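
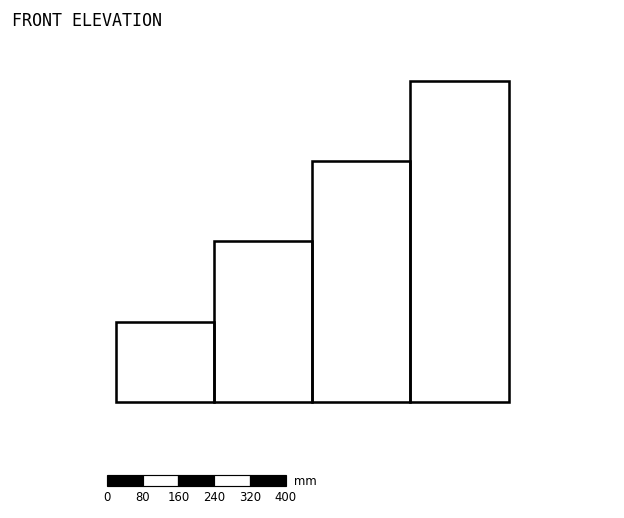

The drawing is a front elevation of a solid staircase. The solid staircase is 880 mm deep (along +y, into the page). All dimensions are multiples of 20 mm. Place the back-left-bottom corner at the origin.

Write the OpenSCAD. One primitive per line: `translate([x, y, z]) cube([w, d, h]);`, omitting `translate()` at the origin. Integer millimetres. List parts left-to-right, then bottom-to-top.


cube([220, 880, 180]);
translate([220, 0, 0]) cube([220, 880, 360]);
translate([440, 0, 0]) cube([220, 880, 540]);
translate([660, 0, 0]) cube([220, 880, 720]);


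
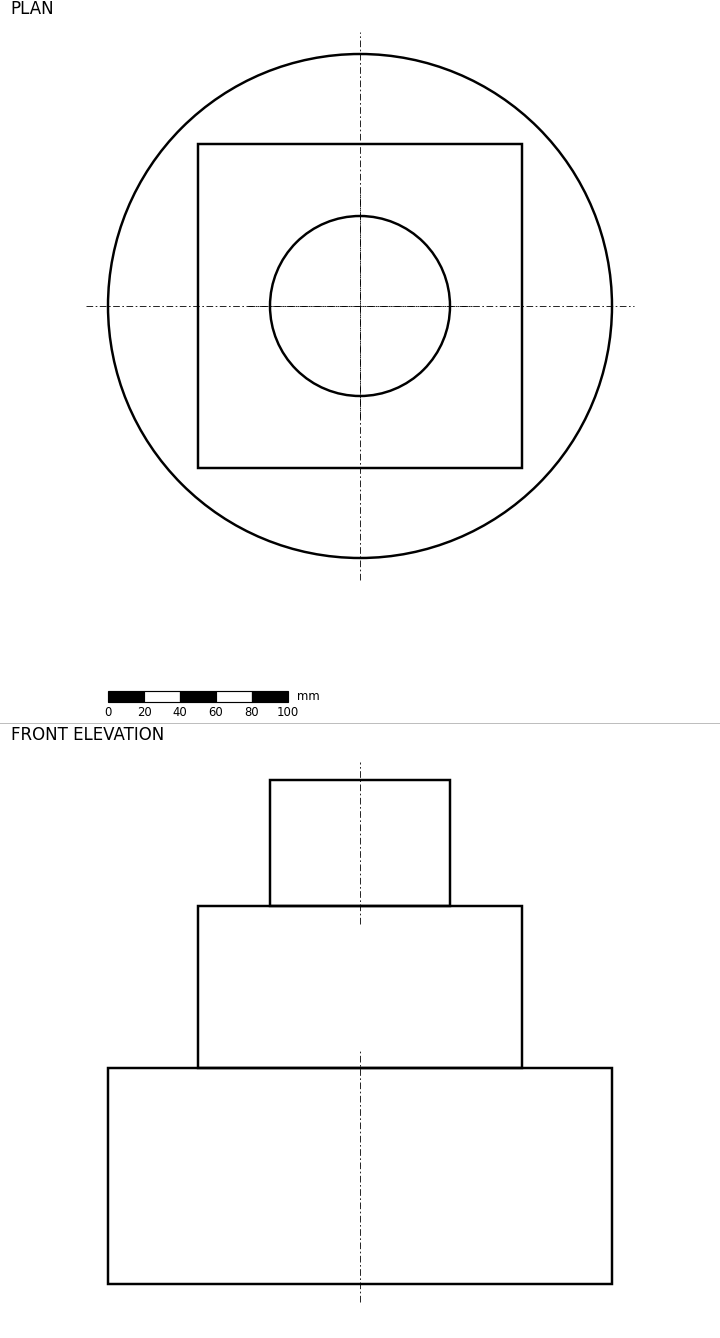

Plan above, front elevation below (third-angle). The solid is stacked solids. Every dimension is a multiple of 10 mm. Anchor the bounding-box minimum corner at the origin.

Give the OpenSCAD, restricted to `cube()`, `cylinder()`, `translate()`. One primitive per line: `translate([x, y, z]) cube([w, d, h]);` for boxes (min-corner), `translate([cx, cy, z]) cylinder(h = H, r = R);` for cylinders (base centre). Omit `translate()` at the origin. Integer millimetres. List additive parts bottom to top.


translate([140, 140, 0]) cylinder(h = 120, r = 140);
translate([50, 50, 120]) cube([180, 180, 90]);
translate([140, 140, 210]) cylinder(h = 70, r = 50);


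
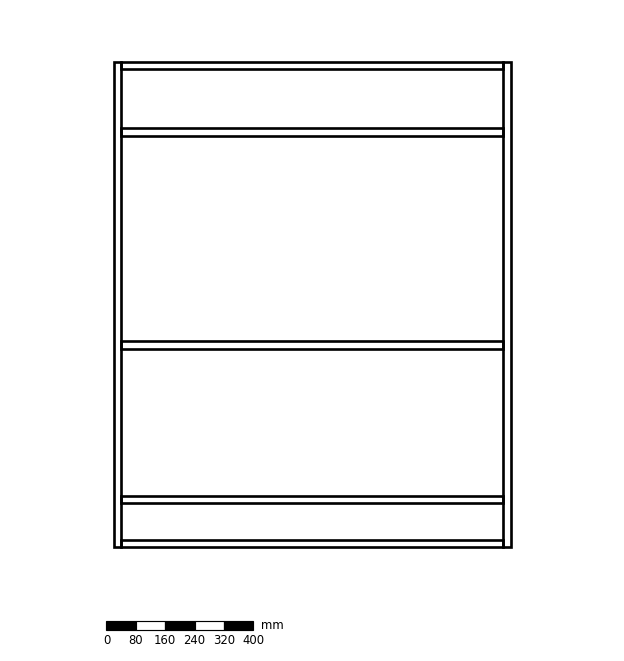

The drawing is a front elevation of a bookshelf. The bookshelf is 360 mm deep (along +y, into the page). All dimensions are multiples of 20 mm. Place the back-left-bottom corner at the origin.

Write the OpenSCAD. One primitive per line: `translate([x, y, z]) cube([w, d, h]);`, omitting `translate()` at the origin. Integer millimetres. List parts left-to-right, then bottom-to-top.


cube([20, 360, 1320]);
translate([20, 0, 0]) cube([1040, 360, 20]);
translate([20, 0, 120]) cube([1040, 360, 20]);
translate([20, 0, 540]) cube([1040, 360, 20]);
translate([20, 0, 1120]) cube([1040, 360, 20]);
translate([20, 0, 1300]) cube([1040, 360, 20]);
translate([1060, 0, 0]) cube([20, 360, 1320]);


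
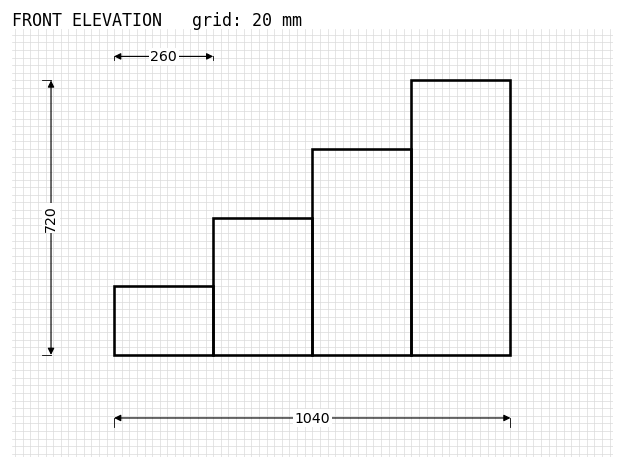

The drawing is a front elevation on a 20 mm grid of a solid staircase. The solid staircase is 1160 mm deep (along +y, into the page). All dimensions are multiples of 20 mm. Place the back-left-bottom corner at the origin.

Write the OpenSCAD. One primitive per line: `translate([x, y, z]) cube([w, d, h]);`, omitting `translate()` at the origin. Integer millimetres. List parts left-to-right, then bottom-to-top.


cube([260, 1160, 180]);
translate([260, 0, 0]) cube([260, 1160, 360]);
translate([520, 0, 0]) cube([260, 1160, 540]);
translate([780, 0, 0]) cube([260, 1160, 720]);


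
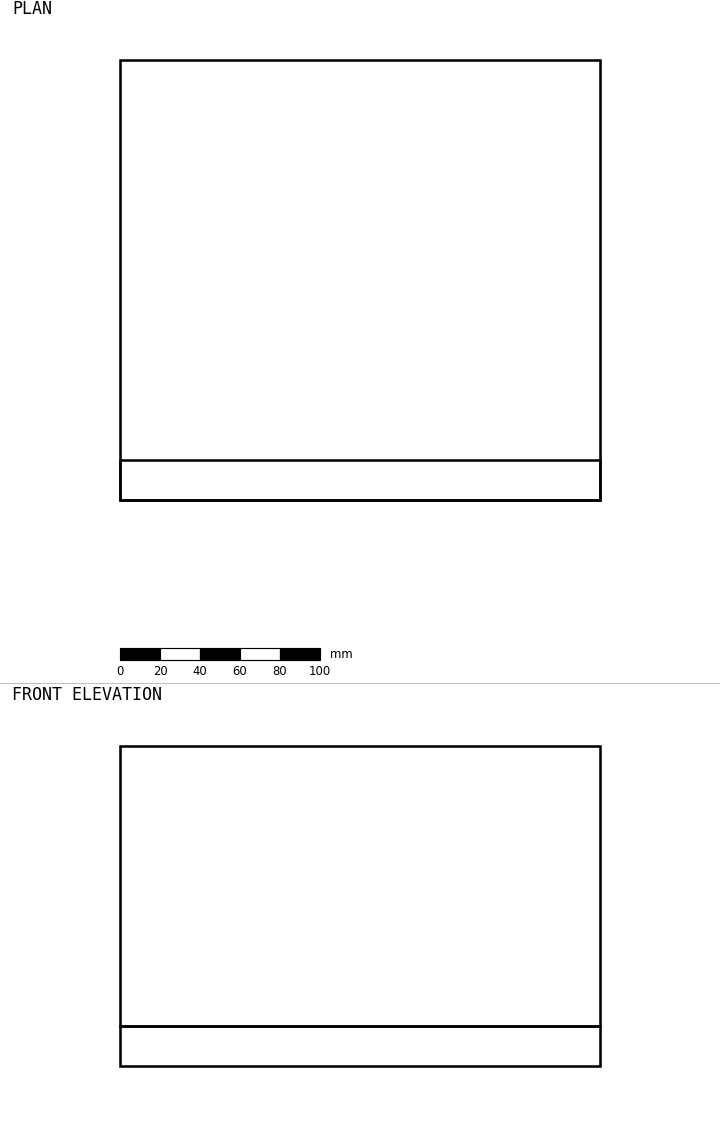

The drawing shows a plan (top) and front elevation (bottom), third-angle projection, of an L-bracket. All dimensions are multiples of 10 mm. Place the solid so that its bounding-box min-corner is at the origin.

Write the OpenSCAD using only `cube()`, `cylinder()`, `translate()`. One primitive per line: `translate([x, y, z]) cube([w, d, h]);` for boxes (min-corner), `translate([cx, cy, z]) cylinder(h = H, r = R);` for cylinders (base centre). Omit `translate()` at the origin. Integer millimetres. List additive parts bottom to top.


cube([240, 220, 20]);
translate([0, 0, 20]) cube([240, 20, 140]);


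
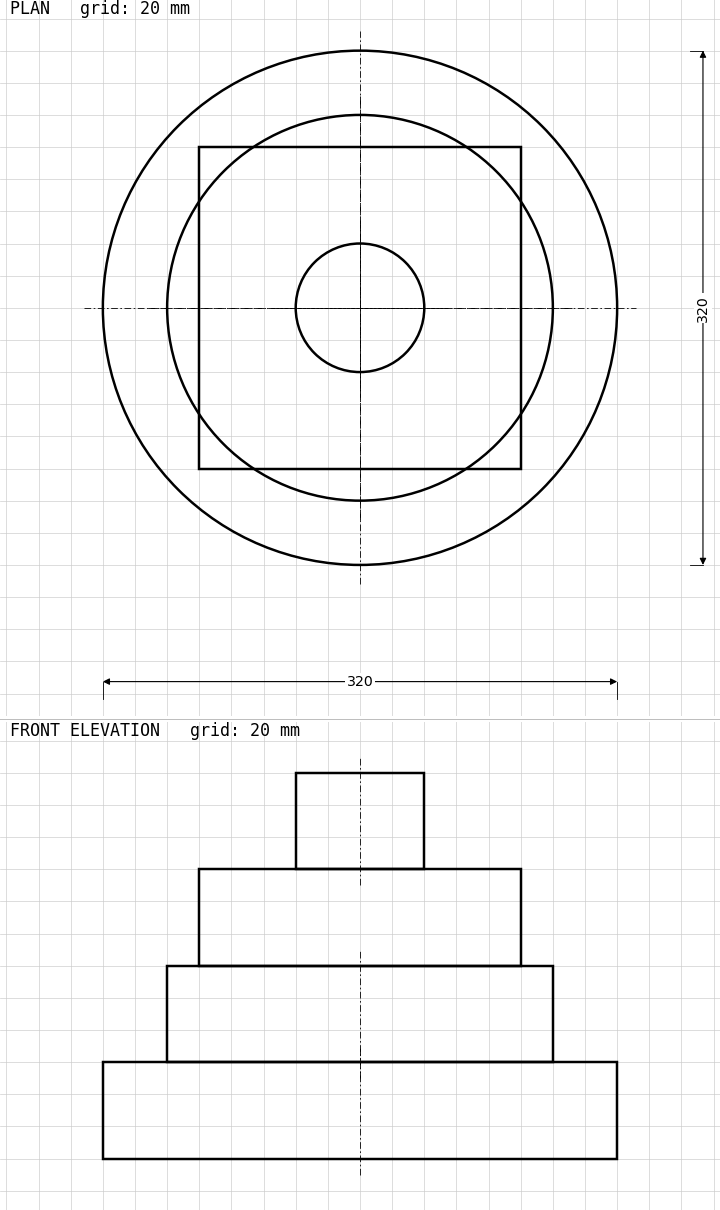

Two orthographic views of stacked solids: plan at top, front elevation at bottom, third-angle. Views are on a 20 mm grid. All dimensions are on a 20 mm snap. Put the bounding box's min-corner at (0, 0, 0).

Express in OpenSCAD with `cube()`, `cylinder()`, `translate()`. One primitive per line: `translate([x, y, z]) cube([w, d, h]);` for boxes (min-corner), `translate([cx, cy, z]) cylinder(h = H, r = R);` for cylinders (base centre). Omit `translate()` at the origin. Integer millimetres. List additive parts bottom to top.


translate([160, 160, 0]) cylinder(h = 60, r = 160);
translate([160, 160, 60]) cylinder(h = 60, r = 120);
translate([60, 60, 120]) cube([200, 200, 60]);
translate([160, 160, 180]) cylinder(h = 60, r = 40);


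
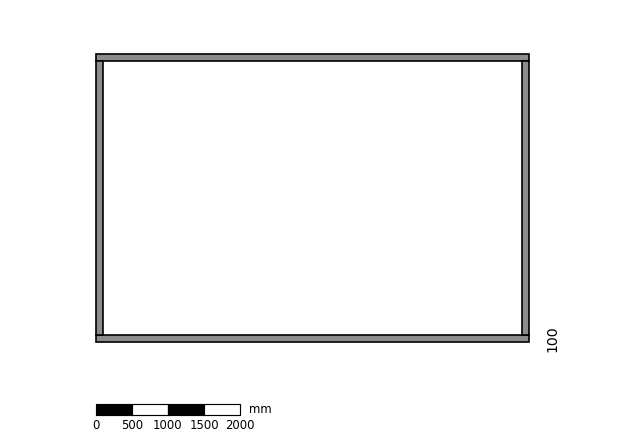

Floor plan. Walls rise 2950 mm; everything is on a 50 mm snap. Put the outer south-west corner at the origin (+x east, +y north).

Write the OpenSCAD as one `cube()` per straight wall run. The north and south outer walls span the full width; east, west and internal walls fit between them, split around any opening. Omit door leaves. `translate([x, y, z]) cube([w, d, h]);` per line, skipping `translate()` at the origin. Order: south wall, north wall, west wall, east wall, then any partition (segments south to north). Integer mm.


cube([6000, 100, 2950]);
translate([0, 3900, 0]) cube([6000, 100, 2950]);
translate([0, 100, 0]) cube([100, 3800, 2950]);
translate([5900, 100, 0]) cube([100, 3800, 2950]);


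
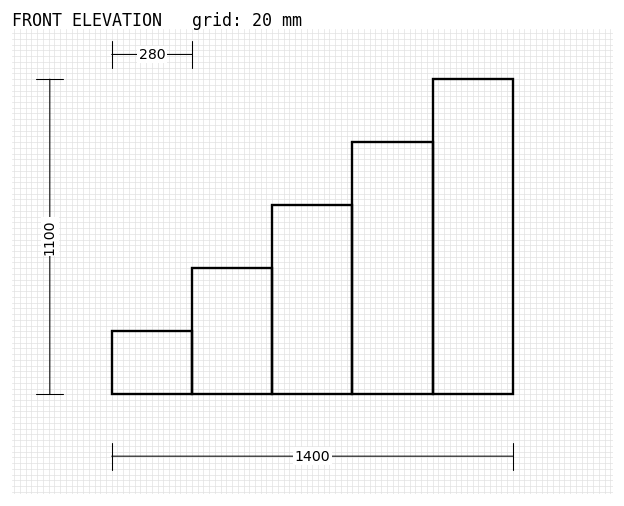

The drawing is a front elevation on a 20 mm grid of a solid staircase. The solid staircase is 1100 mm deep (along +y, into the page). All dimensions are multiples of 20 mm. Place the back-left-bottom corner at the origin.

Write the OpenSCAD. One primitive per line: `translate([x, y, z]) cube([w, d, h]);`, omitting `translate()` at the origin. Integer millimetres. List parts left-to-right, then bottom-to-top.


cube([280, 1100, 220]);
translate([280, 0, 0]) cube([280, 1100, 440]);
translate([560, 0, 0]) cube([280, 1100, 660]);
translate([840, 0, 0]) cube([280, 1100, 880]);
translate([1120, 0, 0]) cube([280, 1100, 1100]);


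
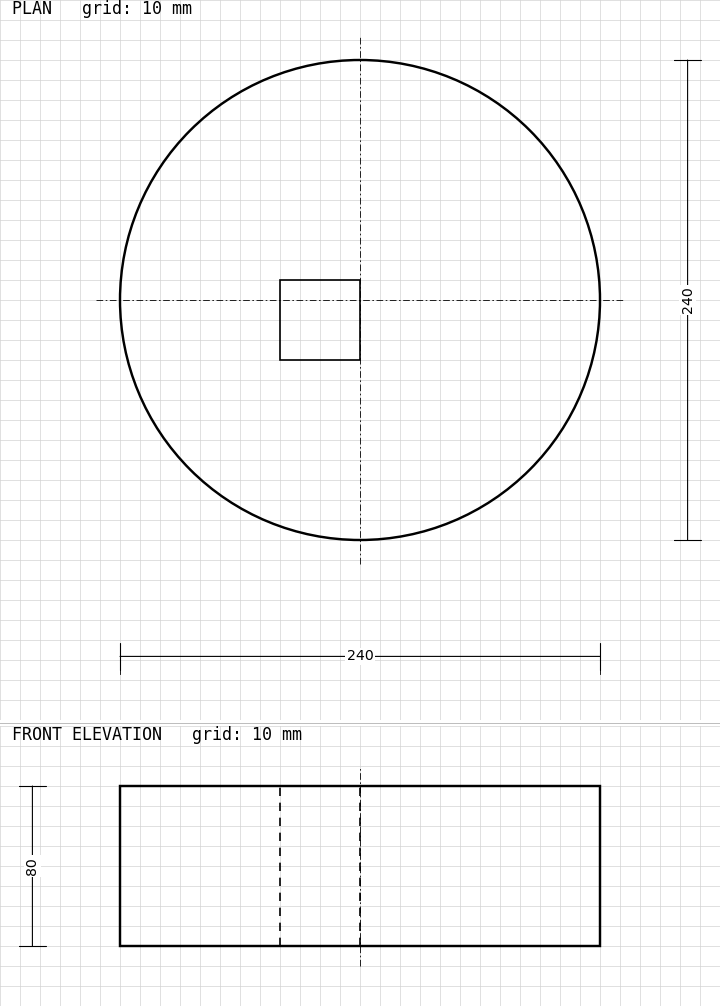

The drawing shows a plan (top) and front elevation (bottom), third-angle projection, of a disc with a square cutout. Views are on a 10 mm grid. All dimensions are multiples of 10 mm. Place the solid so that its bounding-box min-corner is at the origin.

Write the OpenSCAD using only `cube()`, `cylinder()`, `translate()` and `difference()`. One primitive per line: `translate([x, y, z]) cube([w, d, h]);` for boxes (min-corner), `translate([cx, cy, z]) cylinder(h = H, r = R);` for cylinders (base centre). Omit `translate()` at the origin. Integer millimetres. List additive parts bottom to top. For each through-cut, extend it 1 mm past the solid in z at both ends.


difference() {
  translate([120, 120, 0]) cylinder(h = 80, r = 120);
  translate([80, 90, -1]) cube([40, 40, 82]);
}


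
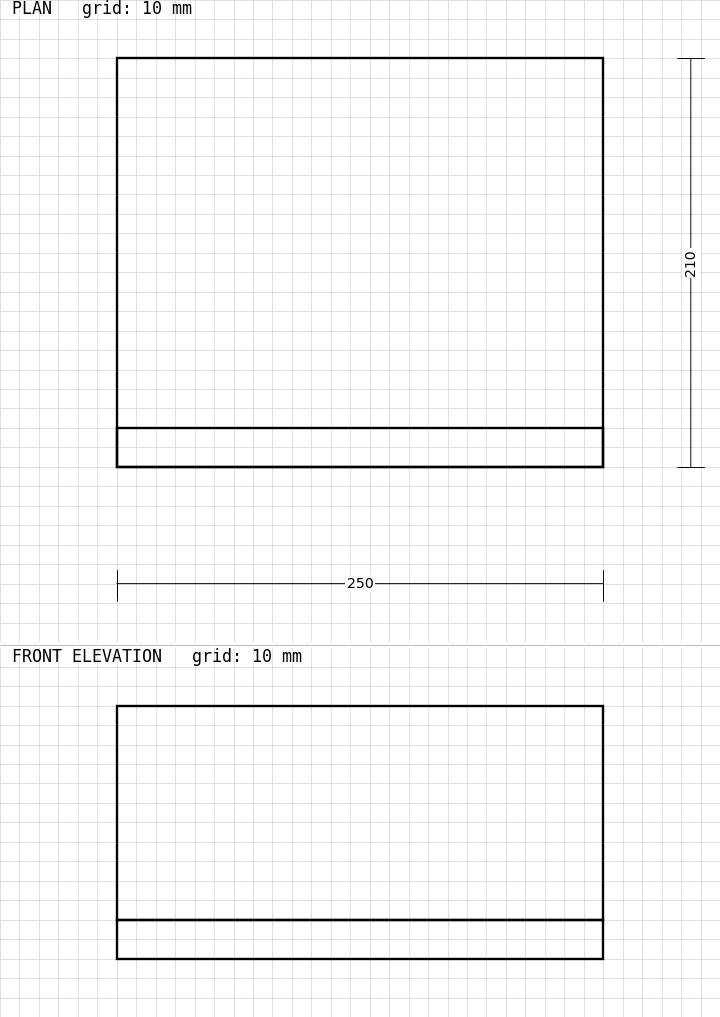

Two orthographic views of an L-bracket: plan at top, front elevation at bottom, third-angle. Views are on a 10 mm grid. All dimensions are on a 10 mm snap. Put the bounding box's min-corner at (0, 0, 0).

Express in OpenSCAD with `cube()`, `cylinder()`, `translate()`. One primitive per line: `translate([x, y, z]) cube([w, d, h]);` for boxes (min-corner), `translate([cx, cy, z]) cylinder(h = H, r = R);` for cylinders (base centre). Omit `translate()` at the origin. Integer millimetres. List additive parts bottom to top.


cube([250, 210, 20]);
translate([0, 0, 20]) cube([250, 20, 110]);


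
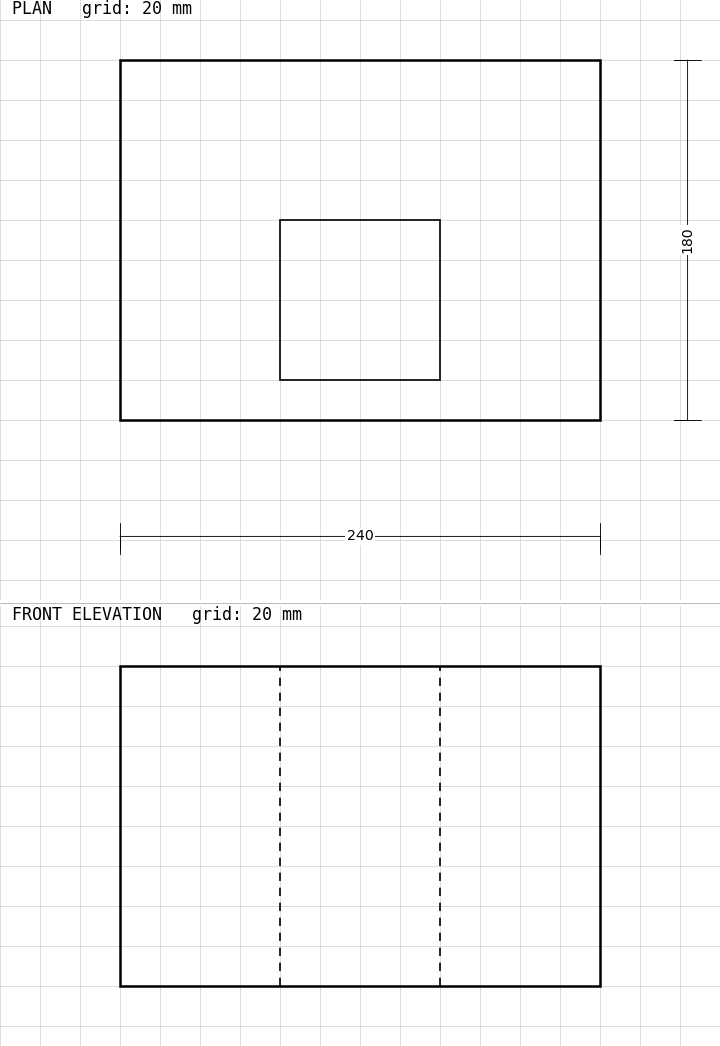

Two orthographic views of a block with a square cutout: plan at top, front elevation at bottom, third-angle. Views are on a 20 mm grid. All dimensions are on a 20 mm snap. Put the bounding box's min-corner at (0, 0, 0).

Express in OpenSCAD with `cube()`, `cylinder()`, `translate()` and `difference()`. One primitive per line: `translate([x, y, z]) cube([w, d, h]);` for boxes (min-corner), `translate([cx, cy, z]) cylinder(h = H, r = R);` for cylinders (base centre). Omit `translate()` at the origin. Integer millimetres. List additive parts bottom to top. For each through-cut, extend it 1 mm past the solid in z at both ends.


difference() {
  cube([240, 180, 160]);
  translate([80, 20, -1]) cube([80, 80, 162]);
}


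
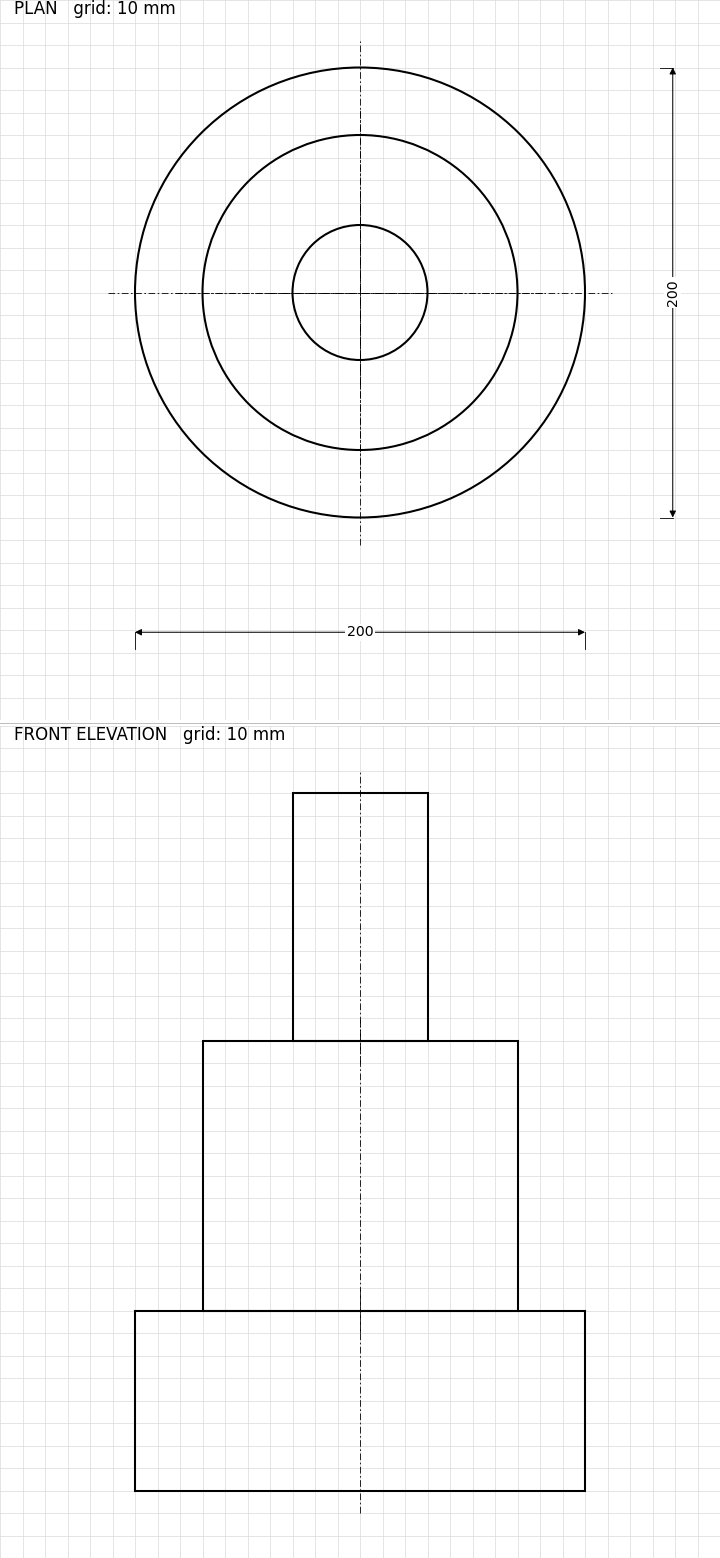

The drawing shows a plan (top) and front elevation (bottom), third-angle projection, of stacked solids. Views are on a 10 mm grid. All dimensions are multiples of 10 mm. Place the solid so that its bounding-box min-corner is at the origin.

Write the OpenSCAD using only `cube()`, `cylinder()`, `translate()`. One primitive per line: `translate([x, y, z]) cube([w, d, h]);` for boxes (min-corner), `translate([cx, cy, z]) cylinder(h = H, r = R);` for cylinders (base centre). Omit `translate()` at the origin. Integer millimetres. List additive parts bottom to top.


translate([100, 100, 0]) cylinder(h = 80, r = 100);
translate([100, 100, 80]) cylinder(h = 120, r = 70);
translate([100, 100, 200]) cylinder(h = 110, r = 30);


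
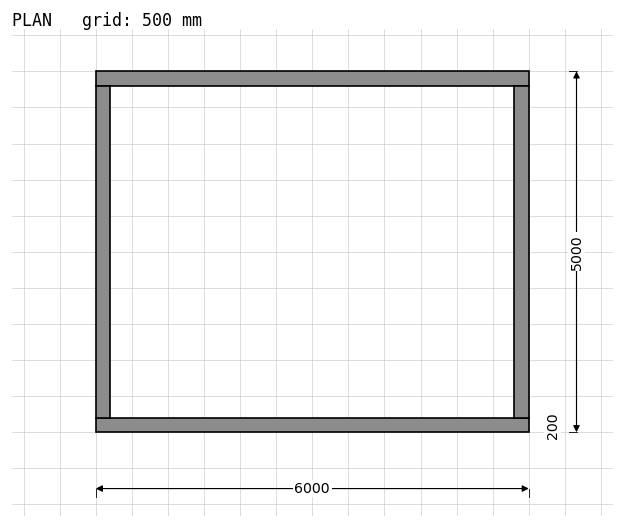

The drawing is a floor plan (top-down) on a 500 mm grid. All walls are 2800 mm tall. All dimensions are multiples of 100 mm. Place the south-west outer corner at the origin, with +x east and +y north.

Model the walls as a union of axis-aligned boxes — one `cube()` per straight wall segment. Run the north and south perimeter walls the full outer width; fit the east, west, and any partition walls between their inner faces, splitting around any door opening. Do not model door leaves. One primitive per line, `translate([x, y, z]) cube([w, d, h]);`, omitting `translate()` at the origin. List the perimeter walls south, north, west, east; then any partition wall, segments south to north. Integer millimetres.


cube([6000, 200, 2800]);
translate([0, 4800, 0]) cube([6000, 200, 2800]);
translate([0, 200, 0]) cube([200, 4600, 2800]);
translate([5800, 200, 0]) cube([200, 4600, 2800]);


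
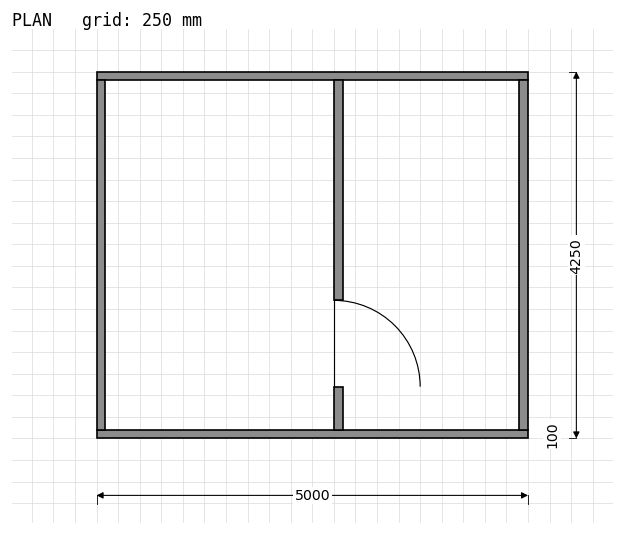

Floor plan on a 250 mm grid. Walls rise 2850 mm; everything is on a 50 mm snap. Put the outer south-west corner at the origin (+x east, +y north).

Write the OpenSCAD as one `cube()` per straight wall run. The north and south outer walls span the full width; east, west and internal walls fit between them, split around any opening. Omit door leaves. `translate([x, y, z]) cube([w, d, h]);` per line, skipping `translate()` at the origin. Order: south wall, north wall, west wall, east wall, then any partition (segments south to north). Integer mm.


cube([5000, 100, 2850]);
translate([0, 4150, 0]) cube([5000, 100, 2850]);
translate([0, 100, 0]) cube([100, 4050, 2850]);
translate([4900, 100, 0]) cube([100, 4050, 2850]);
translate([2750, 100, 0]) cube([100, 500, 2850]);
translate([2750, 1600, 0]) cube([100, 2550, 2850]);


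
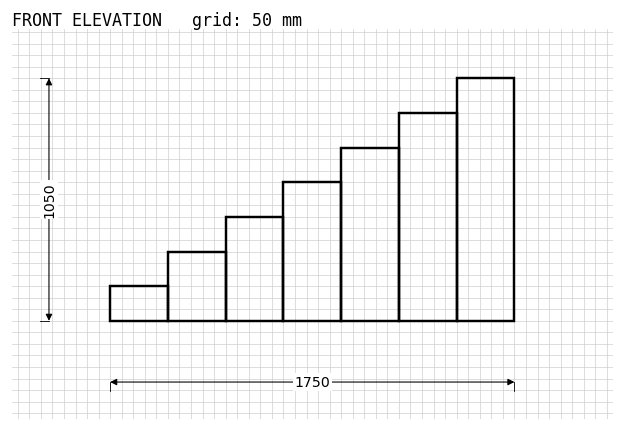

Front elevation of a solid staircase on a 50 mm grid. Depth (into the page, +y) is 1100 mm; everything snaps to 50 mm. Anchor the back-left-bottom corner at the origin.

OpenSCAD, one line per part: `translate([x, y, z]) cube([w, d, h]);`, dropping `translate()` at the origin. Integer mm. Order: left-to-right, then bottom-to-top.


cube([250, 1100, 150]);
translate([250, 0, 0]) cube([250, 1100, 300]);
translate([500, 0, 0]) cube([250, 1100, 450]);
translate([750, 0, 0]) cube([250, 1100, 600]);
translate([1000, 0, 0]) cube([250, 1100, 750]);
translate([1250, 0, 0]) cube([250, 1100, 900]);
translate([1500, 0, 0]) cube([250, 1100, 1050]);


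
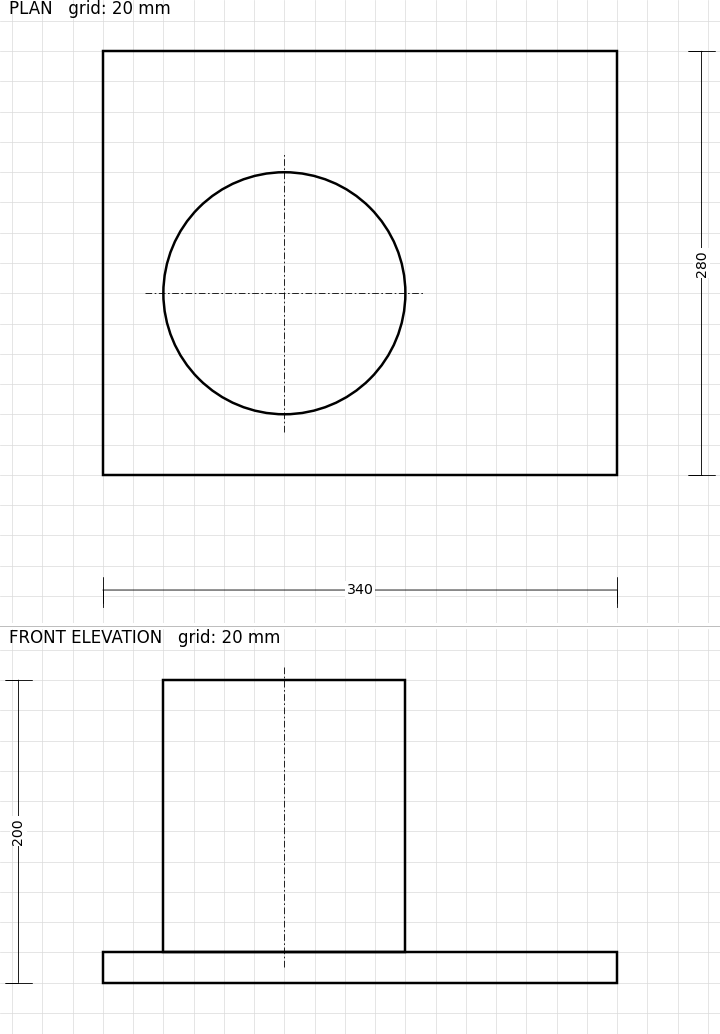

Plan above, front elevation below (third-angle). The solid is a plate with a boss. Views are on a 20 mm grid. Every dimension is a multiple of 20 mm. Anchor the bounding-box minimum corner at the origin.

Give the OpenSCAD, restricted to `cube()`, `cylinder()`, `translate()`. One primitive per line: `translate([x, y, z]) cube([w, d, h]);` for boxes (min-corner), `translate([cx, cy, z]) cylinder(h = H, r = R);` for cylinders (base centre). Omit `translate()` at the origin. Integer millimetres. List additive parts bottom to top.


cube([340, 280, 20]);
translate([120, 120, 20]) cylinder(h = 180, r = 80);


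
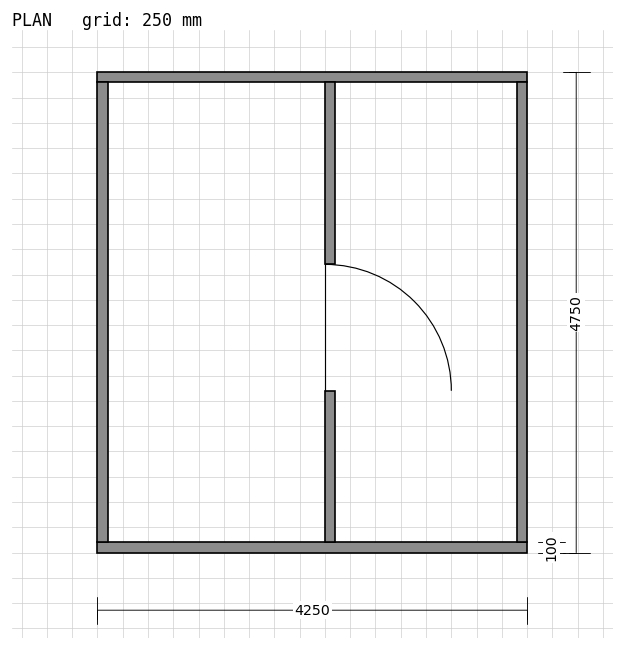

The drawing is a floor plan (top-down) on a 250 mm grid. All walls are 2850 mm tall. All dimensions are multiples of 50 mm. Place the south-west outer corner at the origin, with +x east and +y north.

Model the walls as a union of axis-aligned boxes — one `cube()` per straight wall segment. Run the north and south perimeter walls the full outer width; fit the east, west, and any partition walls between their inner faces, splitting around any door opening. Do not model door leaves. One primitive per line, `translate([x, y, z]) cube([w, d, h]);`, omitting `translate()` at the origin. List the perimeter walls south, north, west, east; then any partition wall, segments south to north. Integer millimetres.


cube([4250, 100, 2850]);
translate([0, 4650, 0]) cube([4250, 100, 2850]);
translate([0, 100, 0]) cube([100, 4550, 2850]);
translate([4150, 100, 0]) cube([100, 4550, 2850]);
translate([2250, 100, 0]) cube([100, 1500, 2850]);
translate([2250, 2850, 0]) cube([100, 1800, 2850]);


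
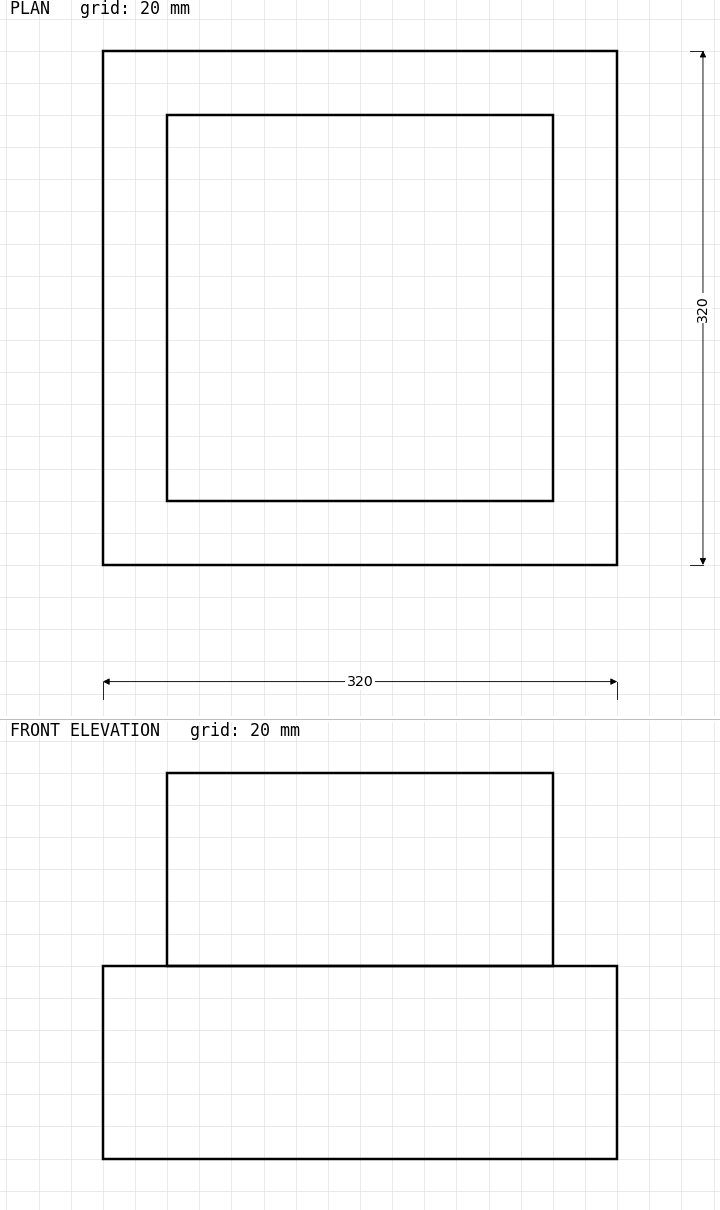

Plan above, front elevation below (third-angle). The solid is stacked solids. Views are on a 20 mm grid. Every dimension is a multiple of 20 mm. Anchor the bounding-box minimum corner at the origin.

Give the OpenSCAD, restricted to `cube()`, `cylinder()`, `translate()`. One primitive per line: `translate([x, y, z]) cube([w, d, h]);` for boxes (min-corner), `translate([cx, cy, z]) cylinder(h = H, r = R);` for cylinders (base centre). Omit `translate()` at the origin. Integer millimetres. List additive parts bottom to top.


cube([320, 320, 120]);
translate([40, 40, 120]) cube([240, 240, 120]);


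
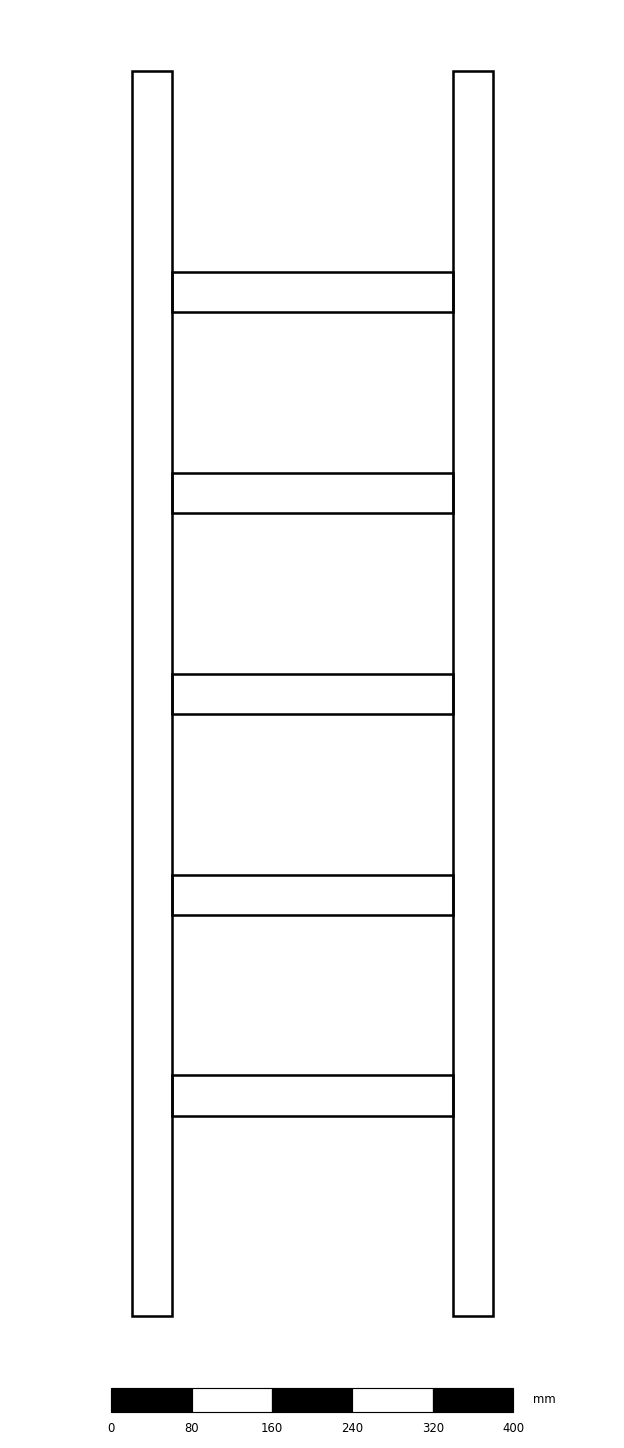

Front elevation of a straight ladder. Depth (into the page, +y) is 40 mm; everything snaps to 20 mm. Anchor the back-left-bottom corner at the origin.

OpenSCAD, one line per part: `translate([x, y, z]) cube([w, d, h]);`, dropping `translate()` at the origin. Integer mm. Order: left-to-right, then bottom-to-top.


cube([40, 40, 1240]);
translate([40, 0, 200]) cube([280, 40, 40]);
translate([40, 0, 400]) cube([280, 40, 40]);
translate([40, 0, 600]) cube([280, 40, 40]);
translate([40, 0, 800]) cube([280, 40, 40]);
translate([40, 0, 1000]) cube([280, 40, 40]);
translate([320, 0, 0]) cube([40, 40, 1240]);


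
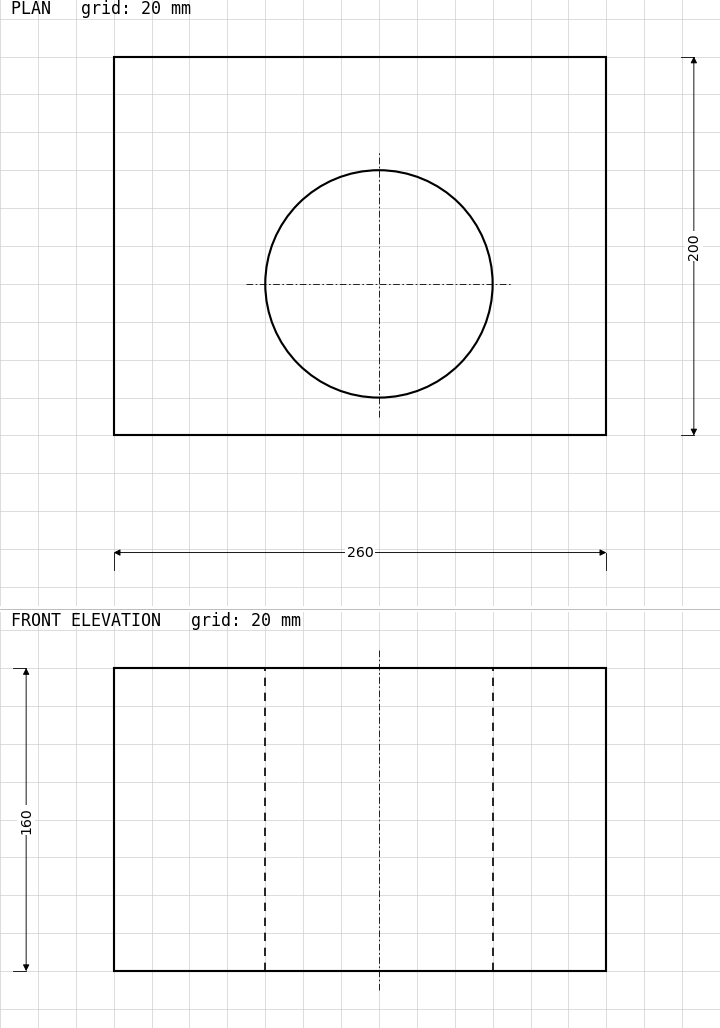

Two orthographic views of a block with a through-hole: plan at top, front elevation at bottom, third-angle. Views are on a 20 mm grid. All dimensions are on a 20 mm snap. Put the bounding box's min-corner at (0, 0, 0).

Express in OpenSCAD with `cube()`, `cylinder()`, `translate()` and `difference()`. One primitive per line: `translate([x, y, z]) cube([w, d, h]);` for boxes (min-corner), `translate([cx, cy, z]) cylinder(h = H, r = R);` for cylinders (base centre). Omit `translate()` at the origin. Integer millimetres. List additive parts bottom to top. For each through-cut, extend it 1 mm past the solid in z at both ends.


difference() {
  cube([260, 200, 160]);
  translate([140, 80, -1]) cylinder(h = 162, r = 60);
}


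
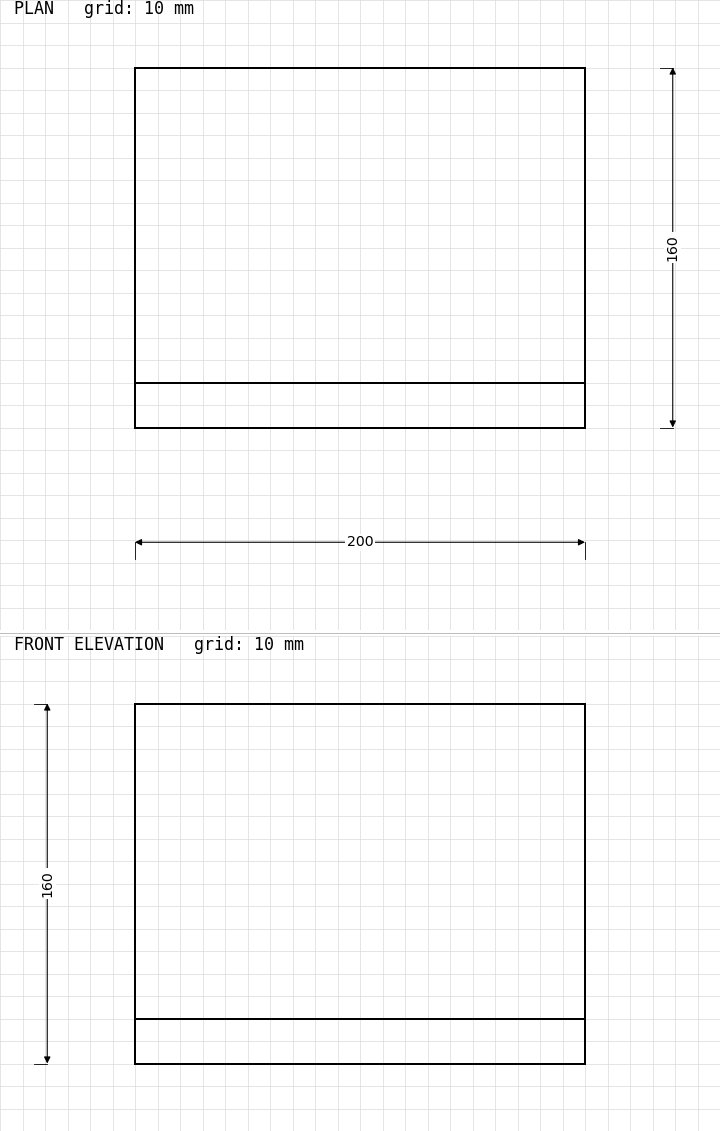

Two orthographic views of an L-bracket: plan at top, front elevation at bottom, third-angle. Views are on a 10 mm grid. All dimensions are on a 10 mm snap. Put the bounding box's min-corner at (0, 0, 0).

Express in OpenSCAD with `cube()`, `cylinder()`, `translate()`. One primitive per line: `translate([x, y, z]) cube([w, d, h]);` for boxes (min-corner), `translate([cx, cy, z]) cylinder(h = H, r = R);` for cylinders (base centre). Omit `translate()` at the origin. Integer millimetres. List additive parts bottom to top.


cube([200, 160, 20]);
translate([0, 0, 20]) cube([200, 20, 140]);


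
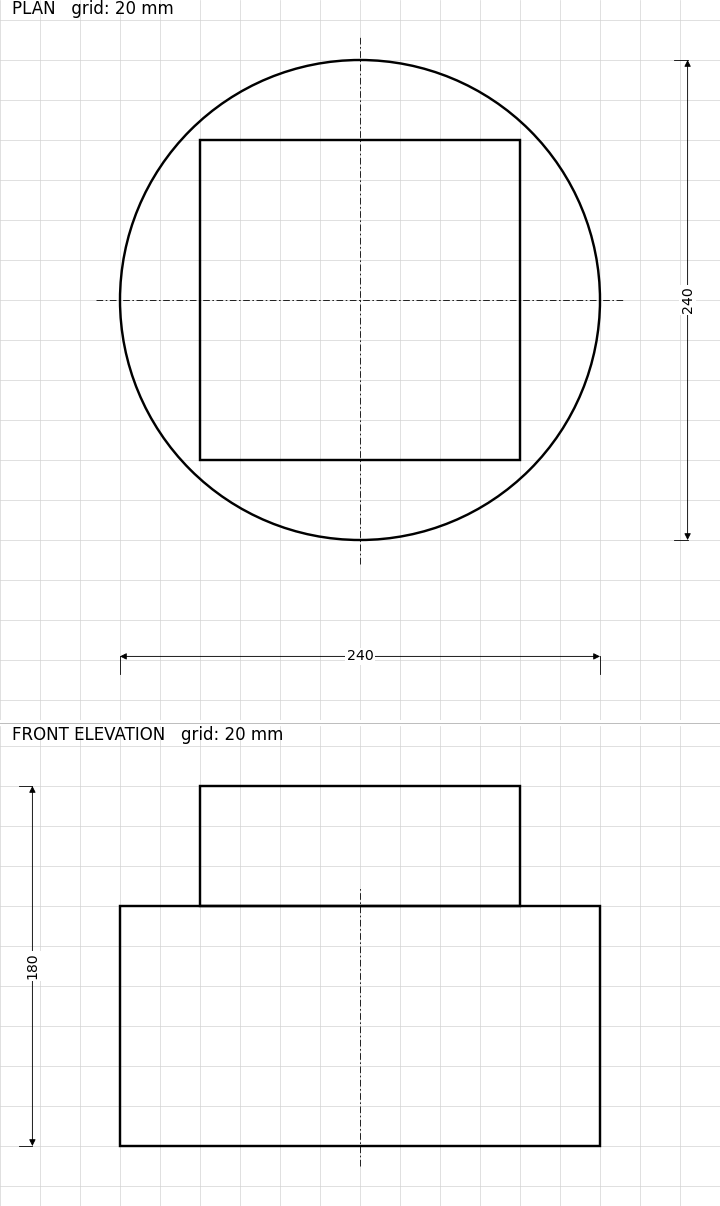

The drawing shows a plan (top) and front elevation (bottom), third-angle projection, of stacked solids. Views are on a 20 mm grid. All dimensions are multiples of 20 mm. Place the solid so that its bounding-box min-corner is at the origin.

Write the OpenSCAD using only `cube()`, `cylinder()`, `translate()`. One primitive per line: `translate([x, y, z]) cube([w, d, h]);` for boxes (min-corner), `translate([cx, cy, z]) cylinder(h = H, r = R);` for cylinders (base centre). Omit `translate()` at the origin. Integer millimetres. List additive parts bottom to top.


translate([120, 120, 0]) cylinder(h = 120, r = 120);
translate([40, 40, 120]) cube([160, 160, 60]);


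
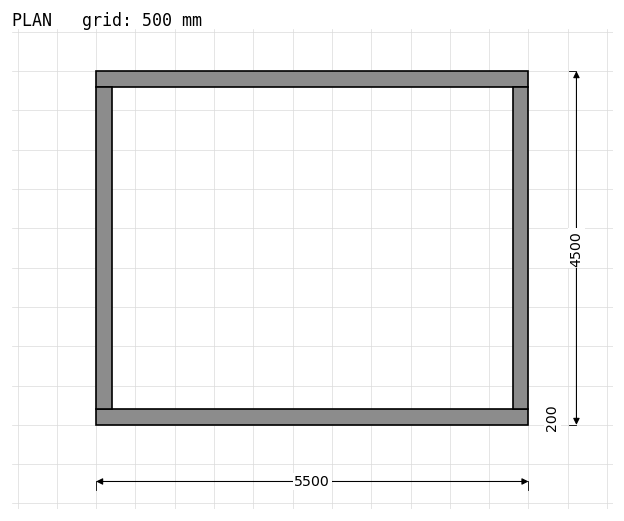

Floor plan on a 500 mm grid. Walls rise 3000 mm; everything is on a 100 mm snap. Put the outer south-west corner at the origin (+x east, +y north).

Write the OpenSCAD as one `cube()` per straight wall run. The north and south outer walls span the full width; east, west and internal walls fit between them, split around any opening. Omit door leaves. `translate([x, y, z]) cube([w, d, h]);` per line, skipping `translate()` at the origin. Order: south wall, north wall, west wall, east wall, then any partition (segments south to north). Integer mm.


cube([5500, 200, 3000]);
translate([0, 4300, 0]) cube([5500, 200, 3000]);
translate([0, 200, 0]) cube([200, 4100, 3000]);
translate([5300, 200, 0]) cube([200, 4100, 3000]);


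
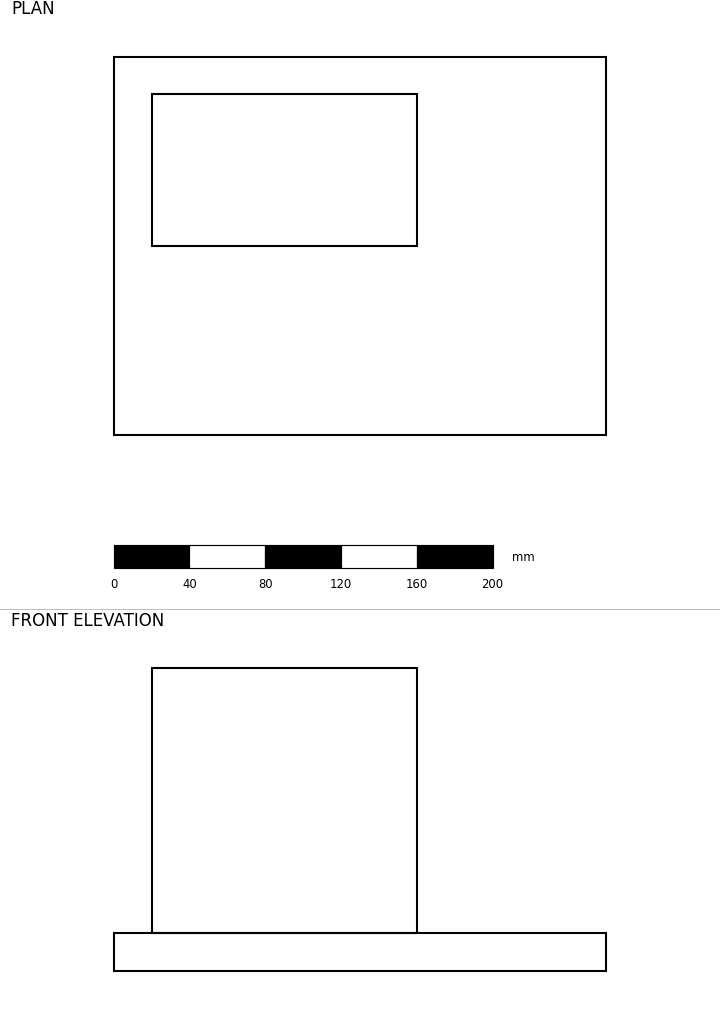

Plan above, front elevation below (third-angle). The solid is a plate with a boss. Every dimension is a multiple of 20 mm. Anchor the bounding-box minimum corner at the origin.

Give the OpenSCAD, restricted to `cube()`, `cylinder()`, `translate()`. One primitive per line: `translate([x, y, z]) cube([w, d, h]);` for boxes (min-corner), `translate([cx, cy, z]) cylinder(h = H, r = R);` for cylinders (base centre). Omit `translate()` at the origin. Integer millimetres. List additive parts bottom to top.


cube([260, 200, 20]);
translate([20, 100, 20]) cube([140, 80, 140]);


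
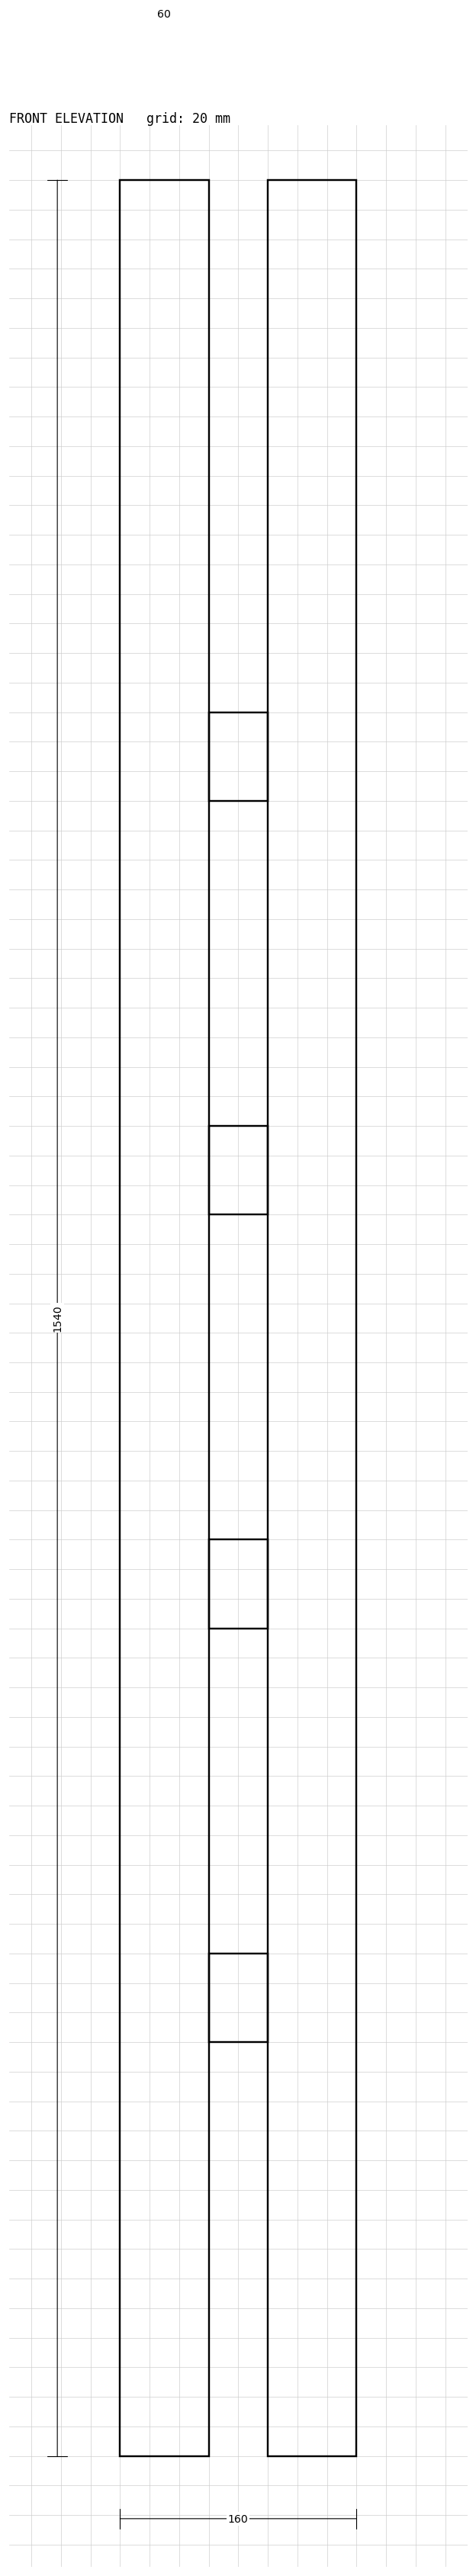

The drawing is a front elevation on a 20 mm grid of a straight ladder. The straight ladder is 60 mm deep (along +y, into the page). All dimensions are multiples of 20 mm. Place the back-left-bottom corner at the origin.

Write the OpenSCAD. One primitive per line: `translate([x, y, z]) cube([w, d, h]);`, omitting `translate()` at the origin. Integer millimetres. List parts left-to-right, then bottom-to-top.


cube([60, 60, 1540]);
translate([60, 0, 280]) cube([40, 60, 60]);
translate([60, 0, 560]) cube([40, 60, 60]);
translate([60, 0, 840]) cube([40, 60, 60]);
translate([60, 0, 1120]) cube([40, 60, 60]);
translate([100, 0, 0]) cube([60, 60, 1540]);


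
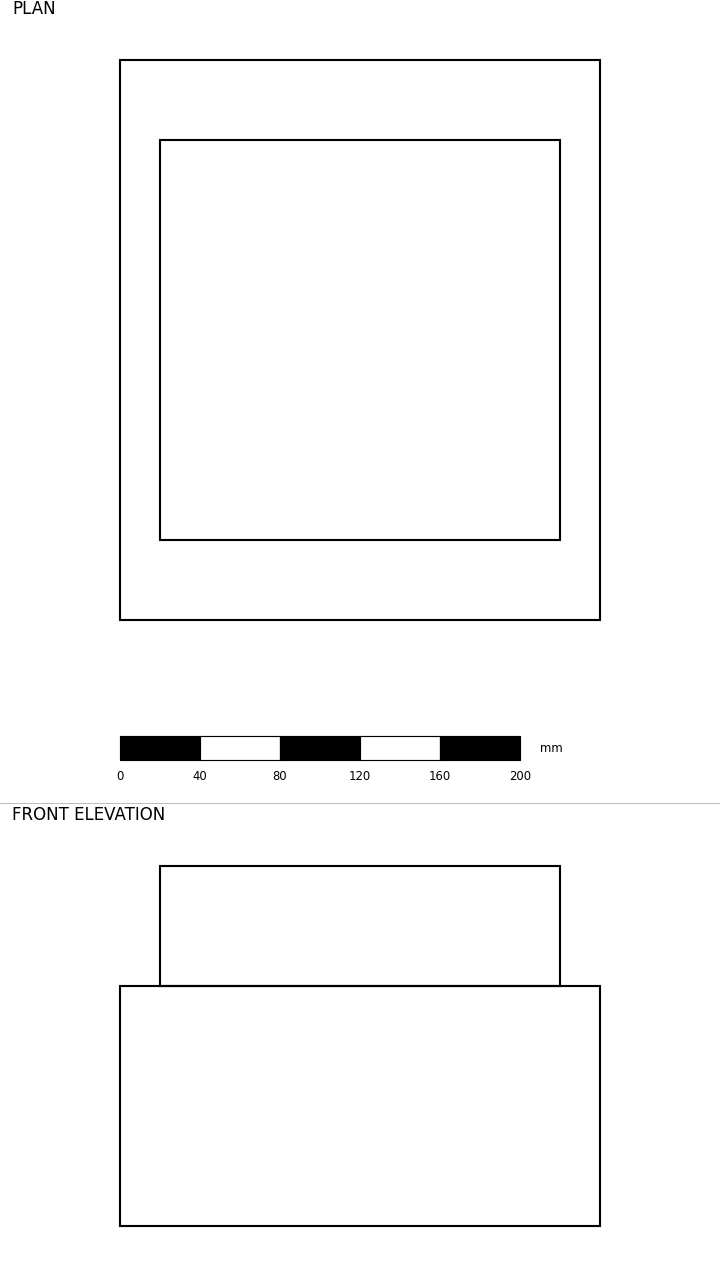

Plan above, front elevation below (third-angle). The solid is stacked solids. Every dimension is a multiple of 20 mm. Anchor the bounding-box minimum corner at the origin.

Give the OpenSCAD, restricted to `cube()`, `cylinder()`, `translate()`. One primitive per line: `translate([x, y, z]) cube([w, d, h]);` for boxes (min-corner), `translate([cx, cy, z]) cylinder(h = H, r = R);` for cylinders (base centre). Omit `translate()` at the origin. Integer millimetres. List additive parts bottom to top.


cube([240, 280, 120]);
translate([20, 40, 120]) cube([200, 200, 60]);


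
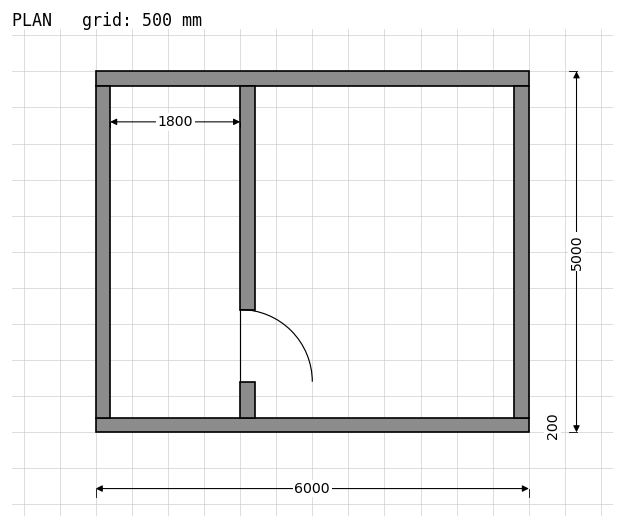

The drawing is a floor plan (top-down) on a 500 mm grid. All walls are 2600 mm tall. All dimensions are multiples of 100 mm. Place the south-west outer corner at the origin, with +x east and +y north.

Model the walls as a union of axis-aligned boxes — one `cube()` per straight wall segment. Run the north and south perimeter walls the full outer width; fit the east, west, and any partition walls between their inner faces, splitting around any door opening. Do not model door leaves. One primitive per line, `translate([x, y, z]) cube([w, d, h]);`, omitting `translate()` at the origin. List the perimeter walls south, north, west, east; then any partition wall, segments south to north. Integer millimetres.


cube([6000, 200, 2600]);
translate([0, 4800, 0]) cube([6000, 200, 2600]);
translate([0, 200, 0]) cube([200, 4600, 2600]);
translate([5800, 200, 0]) cube([200, 4600, 2600]);
translate([2000, 200, 0]) cube([200, 500, 2600]);
translate([2000, 1700, 0]) cube([200, 3100, 2600]);


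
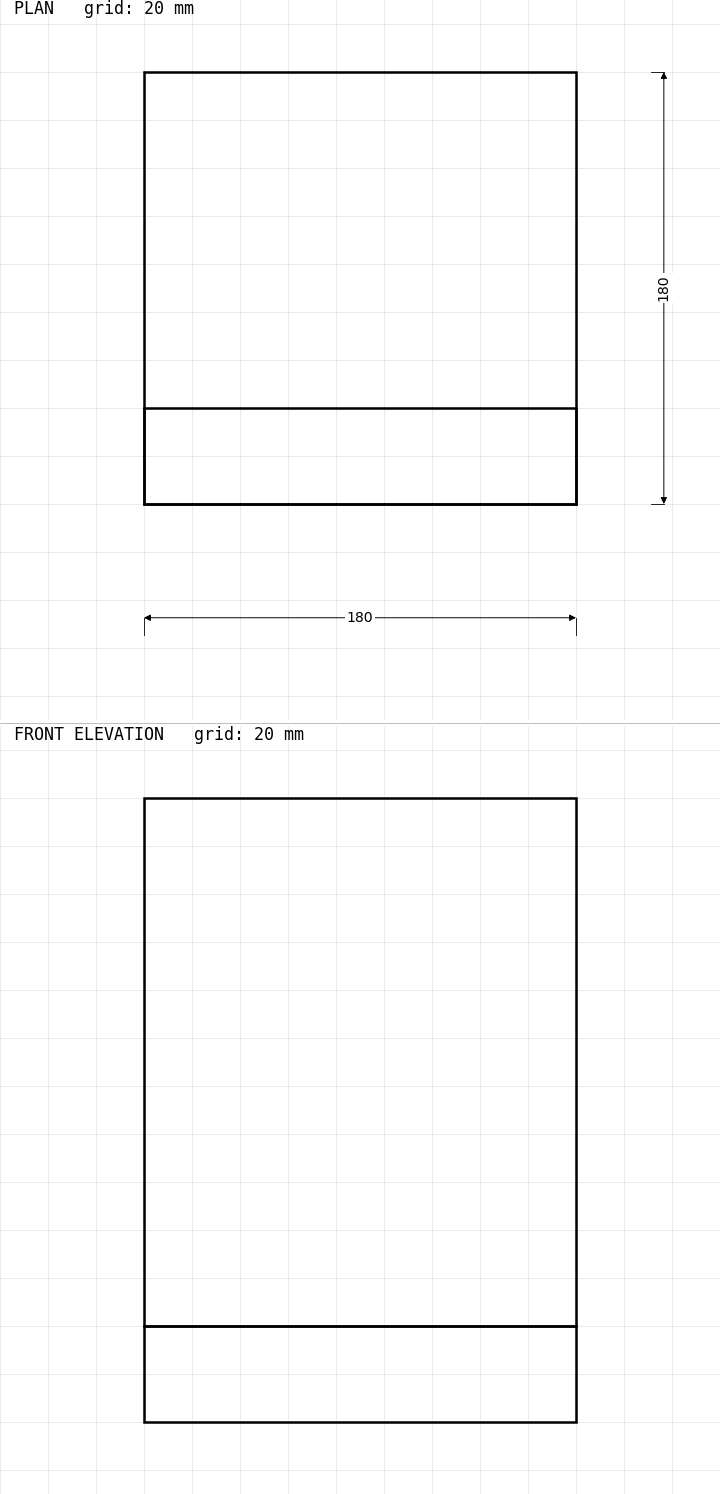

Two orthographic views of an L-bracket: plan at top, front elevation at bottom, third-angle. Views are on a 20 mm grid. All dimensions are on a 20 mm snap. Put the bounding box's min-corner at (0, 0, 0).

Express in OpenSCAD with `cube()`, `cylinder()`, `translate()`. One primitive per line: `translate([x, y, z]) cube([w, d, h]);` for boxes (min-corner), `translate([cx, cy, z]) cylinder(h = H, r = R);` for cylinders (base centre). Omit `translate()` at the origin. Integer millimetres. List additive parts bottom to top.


cube([180, 180, 40]);
translate([0, 0, 40]) cube([180, 40, 220]);


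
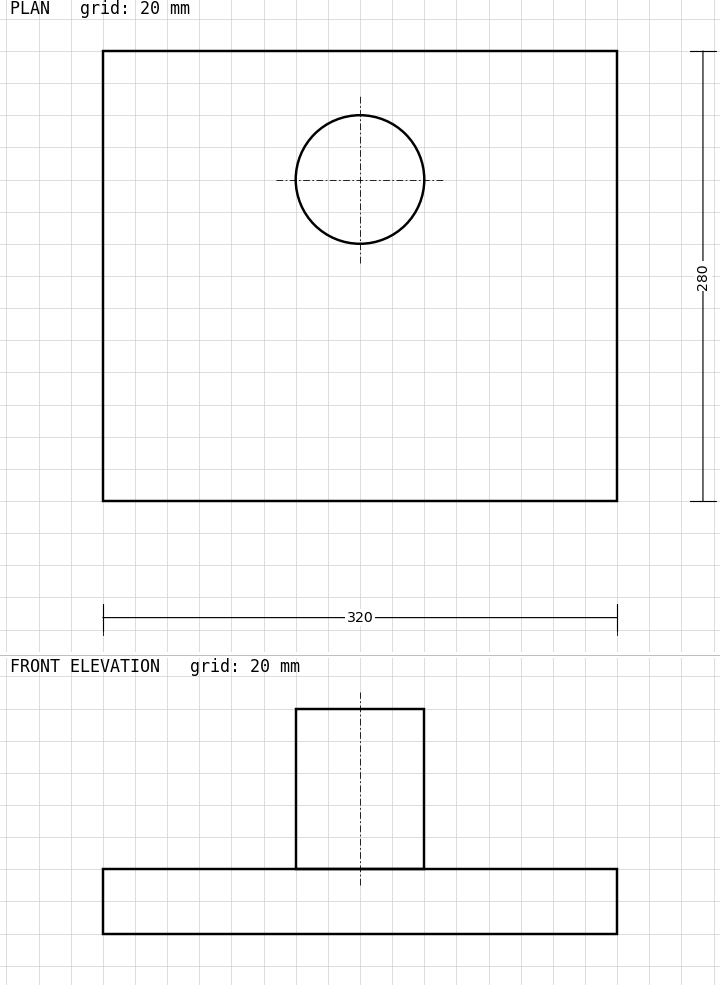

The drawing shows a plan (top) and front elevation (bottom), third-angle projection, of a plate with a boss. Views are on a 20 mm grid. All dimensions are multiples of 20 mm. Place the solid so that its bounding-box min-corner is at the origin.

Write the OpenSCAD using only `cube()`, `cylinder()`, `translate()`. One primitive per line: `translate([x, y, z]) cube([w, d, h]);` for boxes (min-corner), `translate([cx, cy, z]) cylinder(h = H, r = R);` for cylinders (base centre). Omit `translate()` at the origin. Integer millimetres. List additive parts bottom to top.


cube([320, 280, 40]);
translate([160, 200, 40]) cylinder(h = 100, r = 40);


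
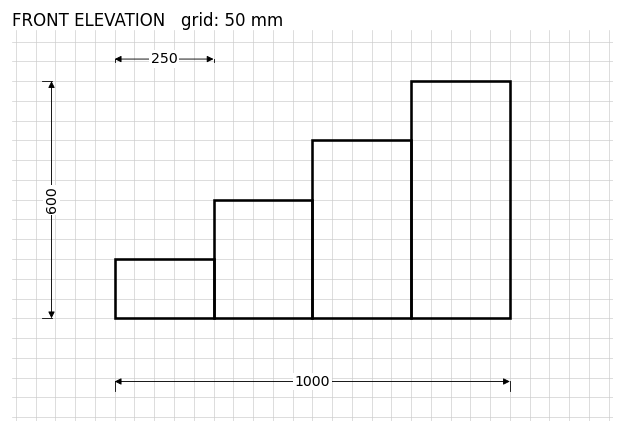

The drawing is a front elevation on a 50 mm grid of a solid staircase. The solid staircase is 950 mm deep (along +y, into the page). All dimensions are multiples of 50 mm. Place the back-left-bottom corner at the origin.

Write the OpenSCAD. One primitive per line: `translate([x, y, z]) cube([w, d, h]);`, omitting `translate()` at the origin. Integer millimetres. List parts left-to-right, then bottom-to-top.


cube([250, 950, 150]);
translate([250, 0, 0]) cube([250, 950, 300]);
translate([500, 0, 0]) cube([250, 950, 450]);
translate([750, 0, 0]) cube([250, 950, 600]);


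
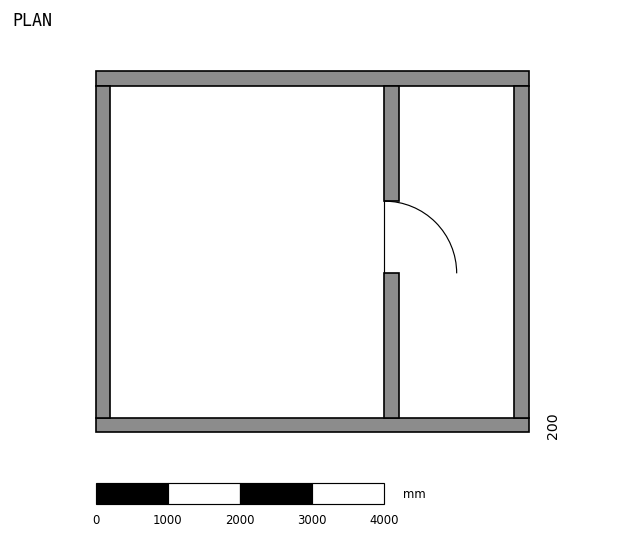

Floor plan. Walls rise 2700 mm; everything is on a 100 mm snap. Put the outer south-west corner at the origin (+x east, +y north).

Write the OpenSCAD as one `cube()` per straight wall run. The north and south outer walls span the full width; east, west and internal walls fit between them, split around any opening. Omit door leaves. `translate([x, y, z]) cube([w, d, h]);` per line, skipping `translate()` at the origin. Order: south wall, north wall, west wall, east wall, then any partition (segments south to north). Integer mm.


cube([6000, 200, 2700]);
translate([0, 4800, 0]) cube([6000, 200, 2700]);
translate([0, 200, 0]) cube([200, 4600, 2700]);
translate([5800, 200, 0]) cube([200, 4600, 2700]);
translate([4000, 200, 0]) cube([200, 2000, 2700]);
translate([4000, 3200, 0]) cube([200, 1600, 2700]);


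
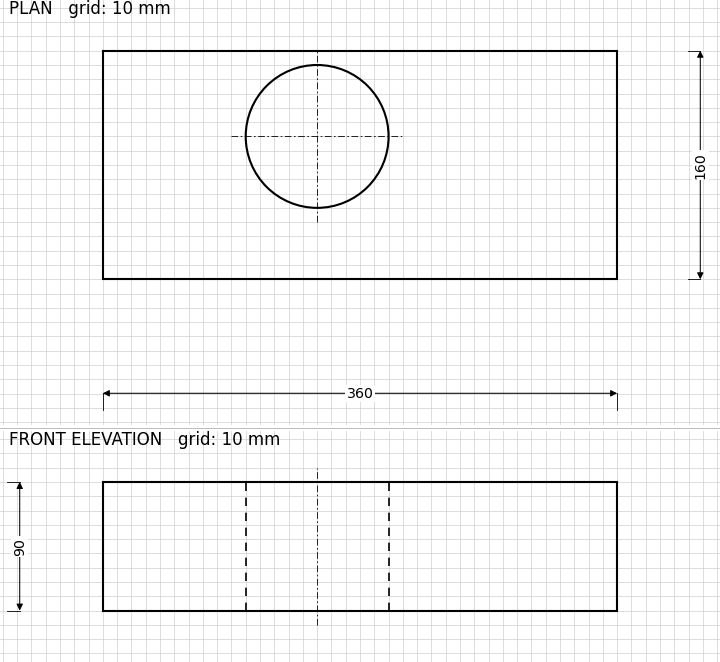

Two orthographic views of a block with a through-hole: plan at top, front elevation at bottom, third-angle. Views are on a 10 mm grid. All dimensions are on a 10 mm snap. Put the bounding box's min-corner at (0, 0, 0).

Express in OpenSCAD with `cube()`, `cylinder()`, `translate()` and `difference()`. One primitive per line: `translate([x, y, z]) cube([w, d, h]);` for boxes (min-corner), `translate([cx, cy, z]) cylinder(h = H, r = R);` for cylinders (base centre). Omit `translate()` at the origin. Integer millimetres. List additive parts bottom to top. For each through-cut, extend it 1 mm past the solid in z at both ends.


difference() {
  cube([360, 160, 90]);
  translate([150, 100, -1]) cylinder(h = 92, r = 50);
}


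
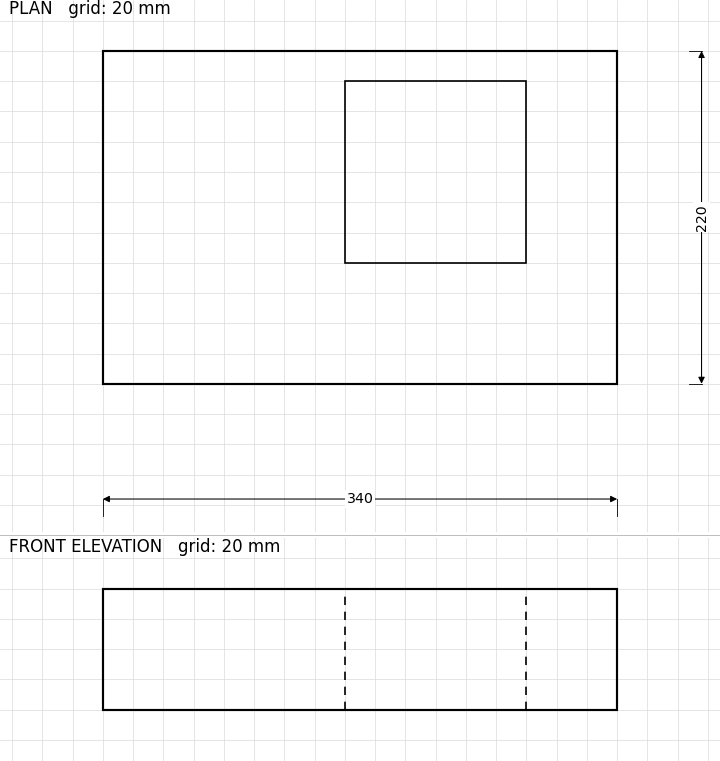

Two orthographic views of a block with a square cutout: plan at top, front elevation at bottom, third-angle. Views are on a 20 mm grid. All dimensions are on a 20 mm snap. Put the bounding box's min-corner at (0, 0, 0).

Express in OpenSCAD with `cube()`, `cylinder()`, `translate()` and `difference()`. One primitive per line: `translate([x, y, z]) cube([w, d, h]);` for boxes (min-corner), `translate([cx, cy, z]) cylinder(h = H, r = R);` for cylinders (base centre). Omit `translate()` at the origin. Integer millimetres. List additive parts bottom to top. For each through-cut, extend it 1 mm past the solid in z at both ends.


difference() {
  cube([340, 220, 80]);
  translate([160, 80, -1]) cube([120, 120, 82]);
}


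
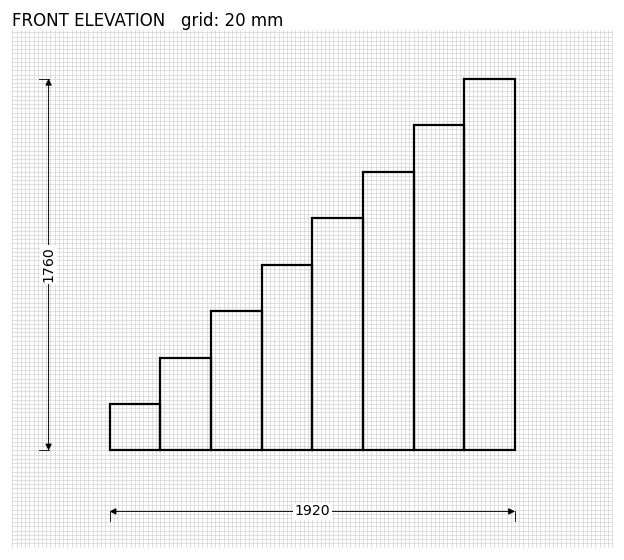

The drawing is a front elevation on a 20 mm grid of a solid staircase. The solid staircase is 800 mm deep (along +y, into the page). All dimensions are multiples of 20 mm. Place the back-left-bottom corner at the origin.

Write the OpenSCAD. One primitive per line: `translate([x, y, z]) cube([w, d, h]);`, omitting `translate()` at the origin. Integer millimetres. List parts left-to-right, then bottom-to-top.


cube([240, 800, 220]);
translate([240, 0, 0]) cube([240, 800, 440]);
translate([480, 0, 0]) cube([240, 800, 660]);
translate([720, 0, 0]) cube([240, 800, 880]);
translate([960, 0, 0]) cube([240, 800, 1100]);
translate([1200, 0, 0]) cube([240, 800, 1320]);
translate([1440, 0, 0]) cube([240, 800, 1540]);
translate([1680, 0, 0]) cube([240, 800, 1760]);


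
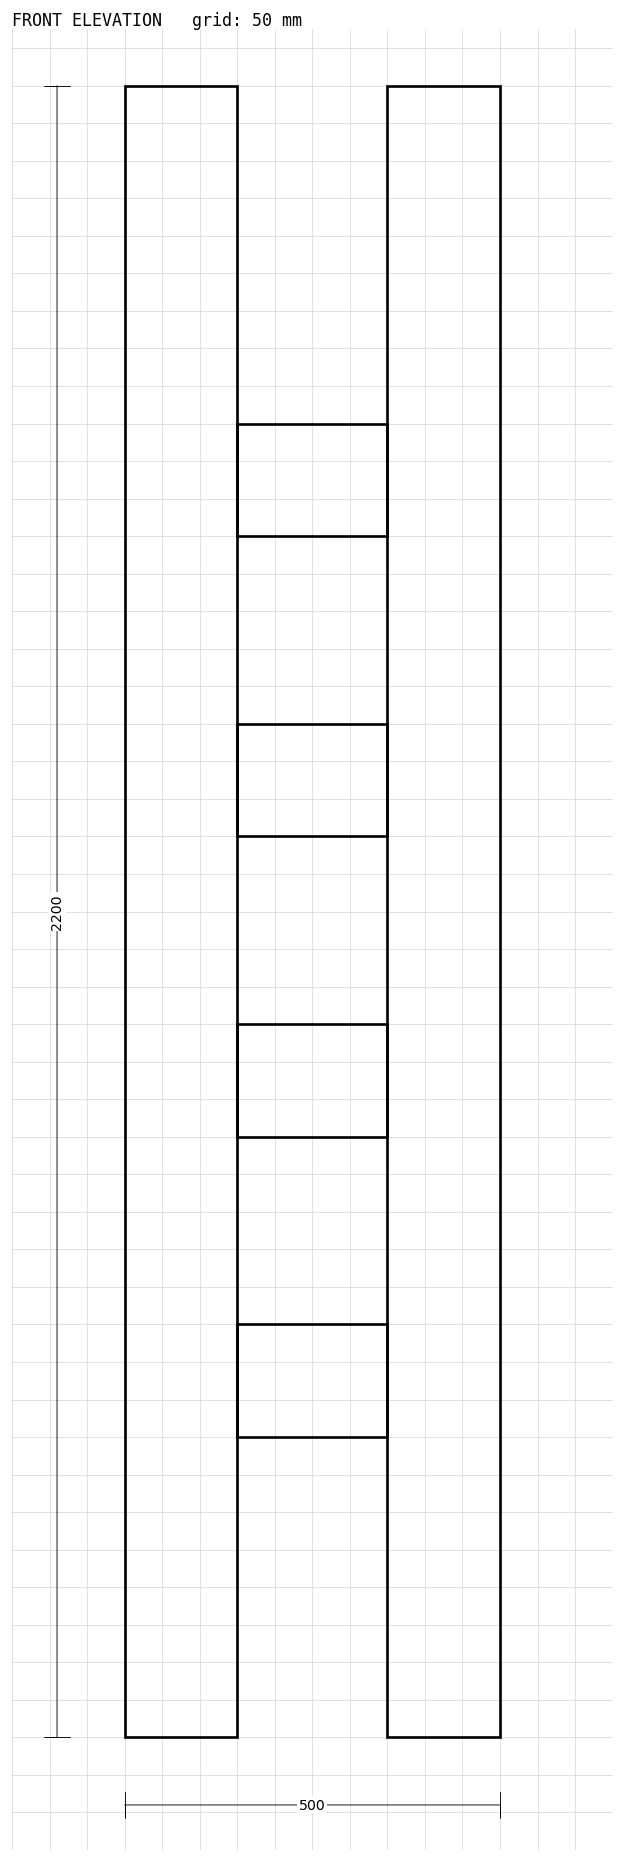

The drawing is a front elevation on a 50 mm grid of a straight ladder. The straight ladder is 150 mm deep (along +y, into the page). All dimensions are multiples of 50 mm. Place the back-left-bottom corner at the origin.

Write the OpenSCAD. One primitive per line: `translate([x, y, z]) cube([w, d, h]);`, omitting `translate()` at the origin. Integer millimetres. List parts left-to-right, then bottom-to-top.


cube([150, 150, 2200]);
translate([150, 0, 400]) cube([200, 150, 150]);
translate([150, 0, 800]) cube([200, 150, 150]);
translate([150, 0, 1200]) cube([200, 150, 150]);
translate([150, 0, 1600]) cube([200, 150, 150]);
translate([350, 0, 0]) cube([150, 150, 2200]);
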